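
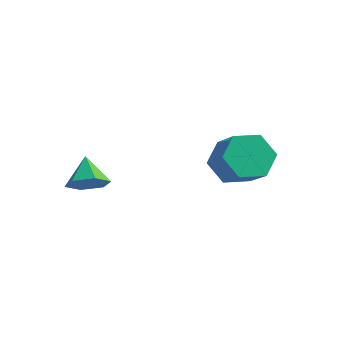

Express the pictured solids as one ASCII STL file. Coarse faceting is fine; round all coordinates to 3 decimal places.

solid 
facet normal -0.606 0.423 -0.674
outer loop
vertex 2.594 3.521 0.833
vertex 1.891 2.756 0.984
vertex 1.851 3.628 1.568
endloop
endfacet
facet normal 0.365 0.900 0.238
outer loop
vertex 2.594 3.521 0.833
vertex 1.851 3.628 1.568
vertex 3.612 2.81 1.965
endloop
endfacet
facet normal 0.364 0.900 0.239
outer loop
vertex 3.612 2.81 1.965
vertex 1.851 3.628 1.568
vertex 2.869 2.916 2.7
endloop
endfacet
facet normal 0.606 -0.423 0.674
outer loop
vertex 3.612 2.81 1.965
vertex 2.869 2.916 2.7
vertex 2.909 2.044 2.116
endloop
endfacet
facet normal -0.606 0.423 -0.673
outer loop
vertex 1.851 3.628 1.568
vertex 1.891 2.756 0.984
vertex 1.149 2.862 1.719
endloop
endfacet
facet normal -0.430 0.537 0.725
outer loop
vertex 1.851 3.628 1.568
vertex 1.149 2.862 1.719
vertex 2.869 2.916 2.7
endloop
endfacet
facet normal -0.430 0.538 0.725
outer loop
vertex 2.869 2.916 2.7
vertex 1.149 2.862 1.719
vertex 2.166 2.151 2.85
endloop
endfacet
facet normal 0.605 -0.424 0.674
outer loop
vertex 2.869 2.916 2.7
vertex 2.166 2.151 2.85
vertex 2.909 2.044 2.116
endloop
endfacet
facet normal -0.606 0.424 -0.673
outer loop
vertex 1.149 2.862 1.719
vertex 1.891 2.756 0.984
vertex 1.188 1.99 1.135
endloop
endfacet
facet normal -0.795 -0.362 0.487
outer loop
vertex 1.149 2.862 1.719
vertex 1.188 1.99 1.135
vertex 2.166 2.151 2.85
endloop
endfacet
facet normal -0.795 -0.362 0.487
outer loop
vertex 2.166 2.151 2.85
vertex 1.188 1.99 1.135
vertex 2.206 1.279 2.267
endloop
endfacet
facet normal 0.605 -0.423 0.674
outer loop
vertex 2.166 2.151 2.85
vertex 2.206 1.279 2.267
vertex 2.909 2.044 2.116
endloop
endfacet
facet normal -0.606 0.423 -0.674
outer loop
vertex 1.188 1.99 1.135
vertex 1.891 2.756 0.984
vertex 1.931 1.884 0.4
endloop
endfacet
facet normal -0.364 -0.900 -0.238
outer loop
vertex 1.188 1.99 1.135
vertex 1.931 1.884 0.4
vertex 2.206 1.279 2.267
endloop
endfacet
facet normal -0.365 -0.900 -0.238
outer loop
vertex 2.206 1.279 2.267
vertex 1.931 1.884 0.4
vertex 2.949 1.172 1.532
endloop
endfacet
facet normal 0.606 -0.423 0.674
outer loop
vertex 2.206 1.279 2.267
vertex 2.949 1.172 1.532
vertex 2.909 2.044 2.116
endloop
endfacet
facet normal -0.605 0.424 -0.674
outer loop
vertex 1.931 1.884 0.4
vertex 1.891 2.756 0.984
vertex 2.634 2.649 0.25
endloop
endfacet
facet normal 0.430 -0.538 -0.725
outer loop
vertex 1.931 1.884 0.4
vertex 2.634 2.649 0.25
vertex 2.949 1.172 1.532
endloop
endfacet
facet normal 0.431 -0.538 -0.725
outer loop
vertex 2.949 1.172 1.532
vertex 2.634 2.649 0.25
vertex 3.651 1.938 1.381
endloop
endfacet
facet normal 0.606 -0.423 0.673
outer loop
vertex 2.949 1.172 1.532
vertex 3.651 1.938 1.381
vertex 2.909 2.044 2.116
endloop
endfacet
facet normal -0.605 0.423 -0.674
outer loop
vertex 2.634 2.649 0.25
vertex 1.891 2.756 0.984
vertex 2.594 3.521 0.833
endloop
endfacet
facet normal 0.795 0.362 -0.487
outer loop
vertex 2.634 2.649 0.25
vertex 2.594 3.521 0.833
vertex 3.651 1.938 1.381
endloop
endfacet
facet normal 0.795 0.362 -0.487
outer loop
vertex 3.651 1.938 1.381
vertex 2.594 3.521 0.833
vertex 3.612 2.81 1.965
endloop
endfacet
facet normal 0.606 -0.424 0.673
outer loop
vertex 3.651 1.938 1.381
vertex 3.612 2.81 1.965
vertex 2.909 2.044 2.116
endloop
endfacet
facet normal 0.482 -0.644 -0.594
outer loop
vertex -1.146 -1.849 1.901
vertex -1.624 -1.609 1.253
vertex -0.9 -1.213 1.411
endloop
endfacet
facet normal 0.477 0.413 0.776
outer loop
vertex -1.146 -1.849 1.901
vertex -0.9 -1.213 1.411
vertex -2.236 -0.791 2.007
endloop
endfacet
facet normal 0.482 -0.644 -0.594
outer loop
vertex -0.9 -1.213 1.411
vertex -1.624 -1.609 1.253
vertex -1.378 -0.973 0.763
endloop
endfacet
facet normal 0.339 0.936 0.097
outer loop
vertex -0.9 -1.213 1.411
vertex -1.378 -0.973 0.763
vertex -2.236 -0.791 2.007
endloop
endfacet
facet normal 0.482 -0.644 -0.594
outer loop
vertex -1.378 -0.973 0.763
vertex -1.624 -1.609 1.253
vertex -2.101 -1.369 0.605
endloop
endfacet
facet normal -0.378 0.843 -0.384
outer loop
vertex -1.378 -0.973 0.763
vertex -2.101 -1.369 0.605
vertex -2.236 -0.791 2.007
endloop
endfacet
facet normal 0.482 -0.644 -0.594
outer loop
vertex -2.101 -1.369 0.605
vertex -1.624 -1.609 1.253
vertex -2.348 -2.005 1.095
endloop
endfacet
facet normal -0.956 0.228 -0.186
outer loop
vertex -2.101 -1.369 0.605
vertex -2.348 -2.005 1.095
vertex -2.236 -0.791 2.007
endloop
endfacet
facet normal 0.482 -0.644 -0.594
outer loop
vertex -2.348 -2.005 1.095
vertex -1.624 -1.609 1.253
vertex -1.87 -2.245 1.743
endloop
endfacet
facet normal -0.818 -0.296 0.494
outer loop
vertex -2.348 -2.005 1.095
vertex -1.87 -2.245 1.743
vertex -2.236 -0.791 2.007
endloop
endfacet
facet normal 0.482 -0.644 -0.594
outer loop
vertex -1.87 -2.245 1.743
vertex -1.624 -1.609 1.253
vertex -1.146 -1.849 1.901
endloop
endfacet
facet normal -0.102 -0.202 0.974
outer loop
vertex -1.87 -2.245 1.743
vertex -1.146 -1.849 1.901
vertex -2.236 -0.791 2.007
endloop
endfacet

endsolid


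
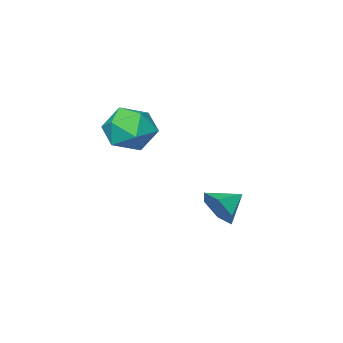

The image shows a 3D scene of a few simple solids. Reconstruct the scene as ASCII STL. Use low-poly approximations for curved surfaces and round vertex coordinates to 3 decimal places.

solid 
facet normal -0.077 0.927 -0.367
outer loop
vertex 2.928 -3.076 2.578
vertex 2.4 -2.798 3.392
vertex 3.406 -2.715 3.39
endloop
endfacet
facet normal 0.528 0.616 -0.585
outer loop
vertex 2.928 -3.076 2.578
vertex 3.406 -2.715 3.39
vertex 3.783 -3.508 2.894
endloop
endfacet
facet normal 0.355 0.019 -0.935
outer loop
vertex 2.928 -3.076 2.578
vertex 3.783 -3.508 2.894
vertex 3.01 -4.082 2.589
endloop
endfacet
facet normal -0.357 -0.039 -0.933
outer loop
vertex 2.928 -3.076 2.578
vertex 3.01 -4.082 2.589
vertex 2.156 -3.643 2.897
endloop
endfacet
facet normal -0.624 0.521 -0.583
outer loop
vertex 2.928 -3.076 2.578
vertex 2.156 -3.643 2.897
vertex 2.4 -2.798 3.392
endloop
endfacet
facet normal 0.902 0.432 -0.006
outer loop
vertex 3.783 -3.508 2.894
vertex 3.406 -2.715 3.39
vertex 3.784 -3.497 3.903
endloop
endfacet
facet normal -0.076 0.935 0.346
outer loop
vertex 3.406 -2.715 3.39
vertex 2.4 -2.798 3.392
vertex 2.93 -3.058 4.211
endloop
endfacet
facet normal -0.960 0.279 -0.002
outer loop
vertex 2.4 -2.798 3.392
vertex 2.156 -3.643 2.897
vertex 2.157 -3.632 3.906
endloop
endfacet
facet normal -0.529 -0.629 -0.570
outer loop
vertex 2.156 -3.643 2.897
vertex 3.01 -4.082 2.589
vertex 2.534 -4.425 3.41
endloop
endfacet
facet normal 0.622 -0.534 -0.572
outer loop
vertex 3.01 -4.082 2.589
vertex 3.783 -3.508 2.894
vertex 3.54 -4.342 3.408
endloop
endfacet
facet normal 0.357 0.039 0.933
outer loop
vertex 3.012 -4.064 4.222
vertex 3.784 -3.497 3.903
vertex 2.93 -3.058 4.211
endloop
endfacet
facet normal -0.355 -0.019 0.935
outer loop
vertex 3.012 -4.064 4.222
vertex 2.93 -3.058 4.211
vertex 2.157 -3.632 3.906
endloop
endfacet
facet normal -0.528 -0.616 0.585
outer loop
vertex 3.012 -4.064 4.222
vertex 2.157 -3.632 3.906
vertex 2.534 -4.425 3.41
endloop
endfacet
facet normal 0.077 -0.927 0.367
outer loop
vertex 3.012 -4.064 4.222
vertex 2.534 -4.425 3.41
vertex 3.54 -4.342 3.408
endloop
endfacet
facet normal 0.624 -0.521 0.583
outer loop
vertex 3.012 -4.064 4.222
vertex 3.54 -4.342 3.408
vertex 3.784 -3.497 3.903
endloop
endfacet
facet normal 0.529 0.629 0.570
outer loop
vertex 2.93 -3.058 4.211
vertex 3.784 -3.497 3.903
vertex 3.406 -2.715 3.39
endloop
endfacet
facet normal -0.622 0.534 0.572
outer loop
vertex 2.157 -3.632 3.906
vertex 2.93 -3.058 4.211
vertex 2.4 -2.798 3.392
endloop
endfacet
facet normal -0.902 -0.432 0.006
outer loop
vertex 2.534 -4.425 3.41
vertex 2.157 -3.632 3.906
vertex 2.156 -3.643 2.897
endloop
endfacet
facet normal 0.076 -0.935 -0.346
outer loop
vertex 3.54 -4.342 3.408
vertex 2.534 -4.425 3.41
vertex 3.01 -4.082 2.589
endloop
endfacet
facet normal 0.960 -0.279 0.002
outer loop
vertex 3.784 -3.497 3.903
vertex 3.54 -4.342 3.408
vertex 3.783 -3.508 2.894
endloop
endfacet
facet normal 0.903 -0.126 -0.410
outer loop
vertex 0.42 -2.847 0.04
vertex 0.178 -2.427 -0.622
vertex 0.52 -2.034 0.011
endloop
endfacet
facet normal -0.152 0.054 0.987
outer loop
vertex 0.42 -2.847 0.04
vertex 0.52 -2.034 0.011
vertex -0.798 -2.293 -0.178
endloop
endfacet
facet normal 0.903 -0.124 -0.411
outer loop
vertex 0.52 -2.034 0.011
vertex 0.178 -2.427 -0.622
vertex 0.277 -1.614 -0.65
endloop
endfacet
facet normal -0.236 0.778 0.582
outer loop
vertex 0.52 -2.034 0.011
vertex 0.277 -1.614 -0.65
vertex -0.798 -2.293 -0.178
endloop
endfacet
facet normal 0.903 -0.124 -0.411
outer loop
vertex 0.277 -1.614 -0.65
vertex 0.178 -2.427 -0.622
vertex -0.065 -2.007 -1.283
endloop
endfacet
facet normal -0.580 0.794 -0.179
outer loop
vertex 0.277 -1.614 -0.65
vertex -0.065 -2.007 -1.283
vertex -0.798 -2.293 -0.178
endloop
endfacet
facet normal 0.903 -0.124 -0.411
outer loop
vertex -0.065 -2.007 -1.283
vertex 0.178 -2.427 -0.622
vertex -0.164 -2.821 -1.255
endloop
endfacet
facet normal -0.840 0.084 -0.536
outer loop
vertex -0.065 -2.007 -1.283
vertex -0.164 -2.821 -1.255
vertex -0.798 -2.293 -0.178
endloop
endfacet
facet normal 0.903 -0.124 -0.411
outer loop
vertex -0.164 -2.821 -1.255
vertex 0.178 -2.427 -0.622
vertex 0.079 -3.241 -0.593
endloop
endfacet
facet normal -0.756 -0.642 -0.130
outer loop
vertex -0.164 -2.821 -1.255
vertex 0.079 -3.241 -0.593
vertex -0.798 -2.293 -0.178
endloop
endfacet
facet normal 0.904 -0.125 -0.409
outer loop
vertex 0.079 -3.241 -0.593
vertex 0.178 -2.427 -0.622
vertex 0.42 -2.847 0.04
endloop
endfacet
facet normal -0.412 -0.657 0.631
outer loop
vertex 0.079 -3.241 -0.593
vertex 0.42 -2.847 0.04
vertex -0.798 -2.293 -0.178
endloop
endfacet

endsolid


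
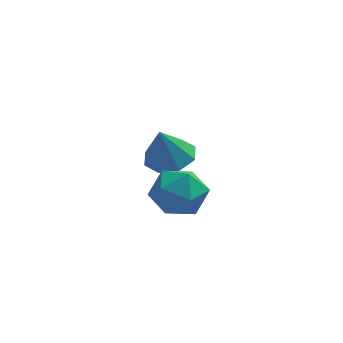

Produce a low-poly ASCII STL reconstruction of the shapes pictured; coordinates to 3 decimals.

solid 
facet normal 0.196 0.962 -0.189
outer loop
vertex 4.3 -1.202 1.27
vertex 3.407 -0.958 1.586
vertex 4.156 -0.987 2.214
endloop
endfacet
facet normal 0.792 0.610 -0.018
outer loop
vertex 4.3 -1.202 1.27
vertex 4.156 -0.987 2.214
vertex 4.73 -1.739 1.965
endloop
endfacet
facet normal 0.873 0.074 -0.483
outer loop
vertex 4.3 -1.202 1.27
vertex 4.73 -1.739 1.965
vertex 4.335 -2.175 1.184
endloop
endfacet
facet normal 0.325 0.095 -0.941
outer loop
vertex 4.3 -1.202 1.27
vertex 4.335 -2.175 1.184
vertex 3.517 -1.692 0.95
endloop
endfacet
facet normal -0.093 0.644 -0.759
outer loop
vertex 4.3 -1.202 1.27
vertex 3.517 -1.692 0.95
vertex 3.407 -0.958 1.586
endloop
endfacet
facet normal 0.703 0.328 0.631
outer loop
vertex 4.73 -1.739 1.965
vertex 4.156 -0.987 2.214
vertex 4.103 -1.828 2.71
endloop
endfacet
facet normal -0.262 0.898 0.354
outer loop
vertex 4.156 -0.987 2.214
vertex 3.407 -0.958 1.586
vertex 3.285 -1.345 2.476
endloop
endfacet
facet normal -0.729 0.383 -0.568
outer loop
vertex 3.407 -0.958 1.586
vertex 3.517 -1.692 0.95
vertex 2.89 -1.781 1.695
endloop
endfacet
facet normal -0.052 -0.505 -0.862
outer loop
vertex 3.517 -1.692 0.95
vertex 4.335 -2.175 1.184
vertex 3.464 -2.533 1.446
endloop
endfacet
facet normal 0.833 -0.539 -0.120
outer loop
vertex 4.335 -2.175 1.184
vertex 4.73 -1.739 1.965
vertex 4.213 -2.562 2.074
endloop
endfacet
facet normal -0.325 -0.095 0.941
outer loop
vertex 3.32 -2.318 2.39
vertex 4.103 -1.828 2.71
vertex 3.285 -1.345 2.476
endloop
endfacet
facet normal -0.873 -0.074 0.483
outer loop
vertex 3.32 -2.318 2.39
vertex 3.285 -1.345 2.476
vertex 2.89 -1.781 1.695
endloop
endfacet
facet normal -0.792 -0.610 0.018
outer loop
vertex 3.32 -2.318 2.39
vertex 2.89 -1.781 1.695
vertex 3.464 -2.533 1.446
endloop
endfacet
facet normal -0.196 -0.962 0.189
outer loop
vertex 3.32 -2.318 2.39
vertex 3.464 -2.533 1.446
vertex 4.213 -2.562 2.074
endloop
endfacet
facet normal 0.093 -0.644 0.759
outer loop
vertex 3.32 -2.318 2.39
vertex 4.213 -2.562 2.074
vertex 4.103 -1.828 2.71
endloop
endfacet
facet normal 0.052 0.505 0.862
outer loop
vertex 3.285 -1.345 2.476
vertex 4.103 -1.828 2.71
vertex 4.156 -0.987 2.214
endloop
endfacet
facet normal -0.833 0.539 0.120
outer loop
vertex 2.89 -1.781 1.695
vertex 3.285 -1.345 2.476
vertex 3.407 -0.958 1.586
endloop
endfacet
facet normal -0.703 -0.328 -0.631
outer loop
vertex 3.464 -2.533 1.446
vertex 2.89 -1.781 1.695
vertex 3.517 -1.692 0.95
endloop
endfacet
facet normal 0.262 -0.898 -0.354
outer loop
vertex 4.213 -2.562 2.074
vertex 3.464 -2.533 1.446
vertex 4.335 -2.175 1.184
endloop
endfacet
facet normal 0.729 -0.383 0.568
outer loop
vertex 4.103 -1.828 2.71
vertex 4.213 -2.562 2.074
vertex 4.73 -1.739 1.965
endloop
endfacet
facet normal 0.214 0.232 -0.949
outer loop
vertex 4.098 1.417 1.071
vertex 3.291 1.753 0.971
vertex 4.071 2.072 1.225
endloop
endfacet
facet normal 0.738 -0.125 0.663
outer loop
vertex 4.098 1.417 1.071
vertex 4.071 2.072 1.225
vertex 2.989 1.427 2.309
endloop
endfacet
facet normal 0.214 0.231 -0.949
outer loop
vertex 4.071 2.072 1.225
vertex 3.291 1.753 0.971
vertex 3.587 2.541 1.23
endloop
endfacet
facet normal 0.466 0.473 0.747
outer loop
vertex 4.071 2.072 1.225
vertex 3.587 2.541 1.23
vertex 2.989 1.427 2.309
endloop
endfacet
facet normal 0.213 0.232 -0.949
outer loop
vertex 3.587 2.541 1.23
vertex 3.291 1.753 0.971
vertex 2.93 2.548 1.084
endloop
endfacet
facet normal -0.142 0.727 0.672
outer loop
vertex 3.587 2.541 1.23
vertex 2.93 2.548 1.084
vertex 2.989 1.427 2.309
endloop
endfacet
facet normal 0.215 0.232 -0.949
outer loop
vertex 2.93 2.548 1.084
vertex 3.291 1.753 0.971
vertex 2.484 2.09 0.871
endloop
endfacet
facet normal -0.729 0.487 0.481
outer loop
vertex 2.93 2.548 1.084
vertex 2.484 2.09 0.871
vertex 2.989 1.427 2.309
endloop
endfacet
facet normal 0.214 0.232 -0.949
outer loop
vertex 2.484 2.09 0.871
vertex 3.291 1.753 0.971
vertex 2.511 1.435 0.717
endloop
endfacet
facet normal -0.952 -0.106 0.285
outer loop
vertex 2.484 2.09 0.871
vertex 2.511 1.435 0.717
vertex 2.989 1.427 2.309
endloop
endfacet
facet normal 0.215 0.232 -0.949
outer loop
vertex 2.511 1.435 0.717
vertex 3.291 1.753 0.971
vertex 2.995 0.966 0.712
endloop
endfacet
facet normal -0.681 -0.705 0.201
outer loop
vertex 2.511 1.435 0.717
vertex 2.995 0.966 0.712
vertex 2.989 1.427 2.309
endloop
endfacet
facet normal 0.215 0.231 -0.949
outer loop
vertex 2.995 0.966 0.712
vertex 3.291 1.753 0.971
vertex 3.652 0.959 0.859
endloop
endfacet
facet normal -0.072 -0.958 0.276
outer loop
vertex 2.995 0.966 0.712
vertex 3.652 0.959 0.859
vertex 2.989 1.427 2.309
endloop
endfacet
facet normal 0.214 0.231 -0.949
outer loop
vertex 3.652 0.959 0.859
vertex 3.291 1.753 0.971
vertex 4.098 1.417 1.071
endloop
endfacet
facet normal 0.515 -0.718 0.467
outer loop
vertex 3.652 0.959 0.859
vertex 4.098 1.417 1.071
vertex 2.989 1.427 2.309
endloop
endfacet

endsolid


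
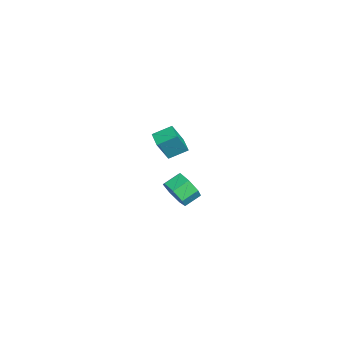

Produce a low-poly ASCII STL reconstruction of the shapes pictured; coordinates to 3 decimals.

solid 
facet normal -0.963 -0.193 0.186
outer loop
vertex -3.801 -2.625 -0.8
vertex -3.922 -1.511 -0.269
vertex -4.221 -1.962 -2.285
endloop
endfacet
facet normal 0.097 -0.898 -0.429
outer loop
vertex -3.258 -1.769 -2.471
vertex -3.801 -2.625 -0.8
vertex -4.221 -1.962 -2.285
endloop
endfacet
facet normal -0.963 -0.193 0.186
outer loop
vertex -4.221 -1.962 -2.285
vertex -3.922 -1.511 -0.269
vertex -4.342 -0.848 -1.754
endloop
endfacet
facet normal -0.250 0.394 -0.884
outer loop
vertex -4.342 -0.848 -1.754
vertex -3.258 -1.769 -2.471
vertex -4.221 -1.962 -2.285
endloop
endfacet
facet normal 0.250 -0.394 0.884
outer loop
vertex -3.801 -2.625 -0.8
vertex -2.959 -1.318 -0.455
vertex -3.922 -1.511 -0.269
endloop
endfacet
facet normal 0.097 -0.898 -0.429
outer loop
vertex -2.838 -2.432 -0.986
vertex -3.801 -2.625 -0.8
vertex -3.258 -1.769 -2.471
endloop
endfacet
facet normal 0.250 -0.394 0.884
outer loop
vertex -2.838 -2.432 -0.986
vertex -2.959 -1.318 -0.455
vertex -3.801 -2.625 -0.8
endloop
endfacet
facet normal -0.097 0.898 0.429
outer loop
vertex -3.922 -1.511 -0.269
vertex -2.959 -1.318 -0.455
vertex -4.342 -0.848 -1.754
endloop
endfacet
facet normal -0.250 0.394 -0.884
outer loop
vertex -3.379 -0.655 -1.94
vertex -3.258 -1.769 -2.471
vertex -4.342 -0.848 -1.754
endloop
endfacet
facet normal -0.097 0.898 0.429
outer loop
vertex -4.342 -0.848 -1.754
vertex -2.959 -1.318 -0.455
vertex -3.379 -0.655 -1.94
endloop
endfacet
facet normal 0.963 0.193 -0.186
outer loop
vertex -3.379 -0.655 -1.94
vertex -2.838 -2.432 -0.986
vertex -3.258 -1.769 -2.471
endloop
endfacet
facet normal 0.963 0.193 -0.186
outer loop
vertex -2.959 -1.318 -0.455
vertex -2.838 -2.432 -0.986
vertex -3.379 -0.655 -1.94
endloop
endfacet
facet normal 0.407 -0.811 -0.420
outer loop
vertex 4.092 -1.537 -0.575
vertex 3.62 -2.068 -0.006
vertex 3.379 -1.763 -0.829
endloop
endfacet
facet normal 0.141 0.509 -0.849
outer loop
vertex 4.092 -1.537 -0.575
vertex 3.379 -1.763 -0.829
vertex 3.672 -0.701 -0.143
endloop
endfacet
facet normal 0.140 0.510 -0.849
outer loop
vertex 3.672 -0.701 -0.143
vertex 3.379 -1.763 -0.829
vertex 2.96 -0.928 -0.397
endloop
endfacet
facet normal -0.408 0.811 0.419
outer loop
vertex 3.672 -0.701 -0.143
vertex 2.96 -0.928 -0.397
vertex 3.2 -1.232 0.426
endloop
endfacet
facet normal 0.408 -0.811 -0.420
outer loop
vertex 3.379 -1.763 -0.829
vertex 3.62 -2.068 -0.006
vertex 2.848 -2.219 -0.464
endloop
endfacet
facet normal -0.618 0.094 -0.781
outer loop
vertex 3.379 -1.763 -0.829
vertex 2.848 -2.219 -0.464
vertex 2.96 -0.928 -0.397
endloop
endfacet
facet normal -0.617 0.094 -0.782
outer loop
vertex 2.96 -0.928 -0.397
vertex 2.848 -2.219 -0.464
vertex 2.428 -1.383 -0.032
endloop
endfacet
facet normal -0.407 0.812 0.419
outer loop
vertex 2.96 -0.928 -0.397
vertex 2.428 -1.383 -0.032
vertex 3.2 -1.232 0.426
endloop
endfacet
facet normal 0.408 -0.811 -0.419
outer loop
vertex 2.848 -2.219 -0.464
vertex 3.62 -2.068 -0.006
vertex 2.898 -2.561 0.246
endloop
endfacet
facet normal -0.911 -0.393 -0.125
outer loop
vertex 2.848 -2.219 -0.464
vertex 2.898 -2.561 0.246
vertex 2.428 -1.383 -0.032
endloop
endfacet
facet normal -0.911 -0.393 -0.125
outer loop
vertex 2.428 -1.383 -0.032
vertex 2.898 -2.561 0.246
vertex 2.478 -1.725 0.678
endloop
endfacet
facet normal -0.408 0.811 0.419
outer loop
vertex 2.428 -1.383 -0.032
vertex 2.478 -1.725 0.678
vertex 3.2 -1.232 0.426
endloop
endfacet
facet normal 0.408 -0.812 -0.418
outer loop
vertex 2.898 -2.561 0.246
vertex 3.62 -2.068 -0.006
vertex 3.491 -2.531 0.767
endloop
endfacet
facet normal -0.519 -0.584 0.624
outer loop
vertex 2.898 -2.561 0.246
vertex 3.491 -2.531 0.767
vertex 2.478 -1.725 0.678
endloop
endfacet
facet normal -0.519 -0.583 0.625
outer loop
vertex 2.478 -1.725 0.678
vertex 3.491 -2.531 0.767
vertex 3.072 -1.696 1.198
endloop
endfacet
facet normal -0.407 0.811 0.420
outer loop
vertex 2.478 -1.725 0.678
vertex 3.072 -1.696 1.198
vertex 3.2 -1.232 0.426
endloop
endfacet
facet normal 0.407 -0.812 -0.419
outer loop
vertex 3.491 -2.531 0.767
vertex 3.62 -2.068 -0.006
vertex 4.182 -2.153 0.705
endloop
endfacet
facet normal 0.264 -0.334 0.905
outer loop
vertex 3.491 -2.531 0.767
vertex 4.182 -2.153 0.705
vertex 3.072 -1.696 1.198
endloop
endfacet
facet normal 0.264 -0.335 0.905
outer loop
vertex 3.072 -1.696 1.198
vertex 4.182 -2.153 0.705
vertex 3.762 -1.317 1.137
endloop
endfacet
facet normal -0.408 0.811 0.420
outer loop
vertex 3.072 -1.696 1.198
vertex 3.762 -1.317 1.137
vertex 3.2 -1.232 0.426
endloop
endfacet
facet normal 0.408 -0.811 -0.419
outer loop
vertex 4.182 -2.153 0.705
vertex 3.62 -2.068 -0.006
vertex 4.449 -1.71 0.108
endloop
endfacet
facet normal 0.848 0.166 0.503
outer loop
vertex 4.182 -2.153 0.705
vertex 4.449 -1.71 0.108
vertex 3.762 -1.317 1.137
endloop
endfacet
facet normal 0.848 0.167 0.503
outer loop
vertex 3.762 -1.317 1.137
vertex 4.449 -1.71 0.108
vertex 4.029 -0.875 0.54
endloop
endfacet
facet normal -0.407 0.812 0.419
outer loop
vertex 3.762 -1.317 1.137
vertex 4.029 -0.875 0.54
vertex 3.2 -1.232 0.426
endloop
endfacet
facet normal 0.408 -0.811 -0.419
outer loop
vertex 4.449 -1.71 0.108
vertex 3.62 -2.068 -0.006
vertex 4.092 -1.537 -0.575
endloop
endfacet
facet normal 0.793 0.542 -0.277
outer loop
vertex 4.449 -1.71 0.108
vertex 4.092 -1.537 -0.575
vertex 4.029 -0.875 0.54
endloop
endfacet
facet normal 0.794 0.542 -0.277
outer loop
vertex 4.029 -0.875 0.54
vertex 4.092 -1.537 -0.575
vertex 3.672 -0.701 -0.143
endloop
endfacet
facet normal -0.407 0.811 0.419
outer loop
vertex 4.029 -0.875 0.54
vertex 3.672 -0.701 -0.143
vertex 3.2 -1.232 0.426
endloop
endfacet

endsolid


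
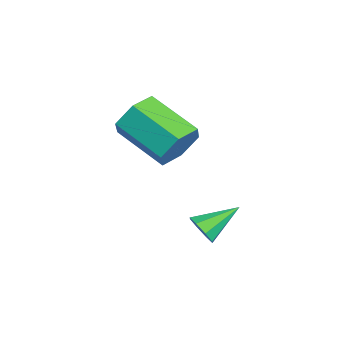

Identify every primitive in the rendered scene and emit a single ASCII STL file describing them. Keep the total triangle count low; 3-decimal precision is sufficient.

solid 
facet normal 0.598 0.682 -0.421
outer loop
vertex -0.21 -2.144 2.384
vertex -0.855 -2.063 1.598
vertex -0.967 -1.461 2.414
endloop
endfacet
facet normal 0.302 0.295 0.906
outer loop
vertex -0.21 -2.144 2.384
vertex -0.967 -1.461 2.414
vertex -1.519 -3.637 3.307
endloop
endfacet
facet normal 0.302 0.295 0.906
outer loop
vertex -1.519 -3.637 3.307
vertex -0.967 -1.461 2.414
vertex -2.276 -2.955 3.337
endloop
endfacet
facet normal -0.597 -0.682 0.422
outer loop
vertex -1.519 -3.637 3.307
vertex -2.276 -2.955 3.337
vertex -2.165 -3.557 2.522
endloop
endfacet
facet normal 0.597 0.683 -0.422
outer loop
vertex -0.967 -1.461 2.414
vertex -0.855 -2.063 1.598
vertex -1.613 -1.381 1.629
endloop
endfacet
facet normal -0.492 0.727 0.479
outer loop
vertex -0.967 -1.461 2.414
vertex -1.613 -1.381 1.629
vertex -2.276 -2.955 3.337
endloop
endfacet
facet normal -0.491 0.727 0.479
outer loop
vertex -2.276 -2.955 3.337
vertex -1.613 -1.381 1.629
vertex -2.922 -2.874 2.552
endloop
endfacet
facet normal -0.598 -0.681 0.422
outer loop
vertex -2.276 -2.955 3.337
vertex -2.922 -2.874 2.552
vertex -2.165 -3.557 2.522
endloop
endfacet
facet normal 0.597 0.683 -0.422
outer loop
vertex -1.613 -1.381 1.629
vertex -0.855 -2.063 1.598
vertex -1.501 -1.983 0.813
endloop
endfacet
facet normal -0.794 0.432 -0.428
outer loop
vertex -1.613 -1.381 1.629
vertex -1.501 -1.983 0.813
vertex -2.922 -2.874 2.552
endloop
endfacet
facet normal -0.794 0.432 -0.428
outer loop
vertex -2.922 -2.874 2.552
vertex -1.501 -1.983 0.813
vertex -2.81 -3.476 1.736
endloop
endfacet
facet normal -0.598 -0.682 0.421
outer loop
vertex -2.922 -2.874 2.552
vertex -2.81 -3.476 1.736
vertex -2.165 -3.557 2.522
endloop
endfacet
facet normal 0.597 0.682 -0.422
outer loop
vertex -1.501 -1.983 0.813
vertex -0.855 -2.063 1.598
vertex -0.744 -2.665 0.783
endloop
endfacet
facet normal -0.302 -0.295 -0.906
outer loop
vertex -1.501 -1.983 0.813
vertex -0.744 -2.665 0.783
vertex -2.81 -3.476 1.736
endloop
endfacet
facet normal -0.302 -0.295 -0.906
outer loop
vertex -2.81 -3.476 1.736
vertex -0.744 -2.665 0.783
vertex -2.053 -4.159 1.706
endloop
endfacet
facet normal -0.598 -0.682 0.421
outer loop
vertex -2.81 -3.476 1.736
vertex -2.053 -4.159 1.706
vertex -2.165 -3.557 2.522
endloop
endfacet
facet normal 0.598 0.681 -0.422
outer loop
vertex -0.744 -2.665 0.783
vertex -0.855 -2.063 1.598
vertex -0.098 -2.746 1.568
endloop
endfacet
facet normal 0.492 -0.727 -0.480
outer loop
vertex -0.744 -2.665 0.783
vertex -0.098 -2.746 1.568
vertex -2.053 -4.159 1.706
endloop
endfacet
facet normal 0.492 -0.727 -0.479
outer loop
vertex -2.053 -4.159 1.706
vertex -0.098 -2.746 1.568
vertex -1.407 -4.239 2.491
endloop
endfacet
facet normal -0.597 -0.683 0.422
outer loop
vertex -2.053 -4.159 1.706
vertex -1.407 -4.239 2.491
vertex -2.165 -3.557 2.522
endloop
endfacet
facet normal 0.598 0.682 -0.421
outer loop
vertex -0.098 -2.746 1.568
vertex -0.855 -2.063 1.598
vertex -0.21 -2.144 2.384
endloop
endfacet
facet normal 0.794 -0.432 0.428
outer loop
vertex -0.098 -2.746 1.568
vertex -0.21 -2.144 2.384
vertex -1.407 -4.239 2.491
endloop
endfacet
facet normal 0.794 -0.432 0.428
outer loop
vertex -1.407 -4.239 2.491
vertex -0.21 -2.144 2.384
vertex -1.519 -3.637 3.307
endloop
endfacet
facet normal -0.597 -0.683 0.422
outer loop
vertex -1.407 -4.239 2.491
vertex -1.519 -3.637 3.307
vertex -2.165 -3.557 2.522
endloop
endfacet
facet normal 0.325 -0.820 -0.472
outer loop
vertex 2.424 -1.727 -0.066
vertex 2.106 -1.538 -0.613
vertex 2.711 -1.44 -0.367
endloop
endfacet
facet normal 0.589 0.225 0.776
outer loop
vertex 2.424 -1.727 -0.066
vertex 2.711 -1.44 -0.367
vertex 1.594 -0.242 0.133
endloop
endfacet
facet normal 0.325 -0.820 -0.472
outer loop
vertex 2.711 -1.44 -0.367
vertex 2.106 -1.538 -0.613
vertex 2.643 -1.211 -0.812
endloop
endfacet
facet normal 0.757 0.621 0.204
outer loop
vertex 2.711 -1.44 -0.367
vertex 2.643 -1.211 -0.812
vertex 1.594 -0.242 0.133
endloop
endfacet
facet normal 0.324 -0.820 -0.472
outer loop
vertex 2.643 -1.211 -0.812
vertex 2.106 -1.538 -0.613
vertex 2.261 -1.173 -1.14
endloop
endfacet
facet normal 0.414 0.824 -0.386
outer loop
vertex 2.643 -1.211 -0.812
vertex 2.261 -1.173 -1.14
vertex 1.594 -0.242 0.133
endloop
endfacet
facet normal 0.325 -0.820 -0.472
outer loop
vertex 2.261 -1.173 -1.14
vertex 2.106 -1.538 -0.613
vertex 1.788 -1.349 -1.16
endloop
endfacet
facet normal -0.240 0.719 -0.652
outer loop
vertex 2.261 -1.173 -1.14
vertex 1.788 -1.349 -1.16
vertex 1.594 -0.242 0.133
endloop
endfacet
facet normal 0.323 -0.821 -0.471
outer loop
vertex 1.788 -1.349 -1.16
vertex 2.106 -1.538 -0.613
vertex 1.501 -1.635 -0.859
endloop
endfacet
facet normal -0.822 0.366 -0.436
outer loop
vertex 1.788 -1.349 -1.16
vertex 1.501 -1.635 -0.859
vertex 1.594 -0.242 0.133
endloop
endfacet
facet normal 0.324 -0.820 -0.472
outer loop
vertex 1.501 -1.635 -0.859
vertex 2.106 -1.538 -0.613
vertex 1.568 -1.865 -0.414
endloop
endfacet
facet normal -0.991 -0.029 0.134
outer loop
vertex 1.501 -1.635 -0.859
vertex 1.568 -1.865 -0.414
vertex 1.594 -0.242 0.133
endloop
endfacet
facet normal 0.324 -0.820 -0.472
outer loop
vertex 1.568 -1.865 -0.414
vertex 2.106 -1.538 -0.613
vertex 1.951 -1.903 -0.085
endloop
endfacet
facet normal -0.647 -0.234 0.726
outer loop
vertex 1.568 -1.865 -0.414
vertex 1.951 -1.903 -0.085
vertex 1.594 -0.242 0.133
endloop
endfacet
facet normal 0.324 -0.820 -0.472
outer loop
vertex 1.951 -1.903 -0.085
vertex 2.106 -1.538 -0.613
vertex 2.424 -1.727 -0.066
endloop
endfacet
facet normal 0.008 -0.128 0.992
outer loop
vertex 1.951 -1.903 -0.085
vertex 2.424 -1.727 -0.066
vertex 1.594 -0.242 0.133
endloop
endfacet

endsolid


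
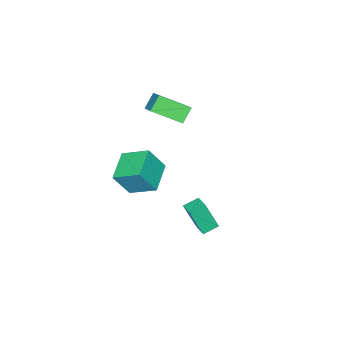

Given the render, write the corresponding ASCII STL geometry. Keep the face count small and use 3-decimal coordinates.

solid 
facet normal -0.460 0.767 -0.448
outer loop
vertex -3.282 -1.171 4.174
vertex -2.441 -1.167 3.317
vertex -4.345 -2.423 3.123
endloop
endfacet
facet normal -0.701 -0.004 0.713
outer loop
vertex -3.379 -4.033 4.063
vertex -3.282 -1.171 4.174
vertex -4.345 -2.423 3.123
endloop
endfacet
facet normal -0.460 0.767 -0.448
outer loop
vertex -4.345 -2.423 3.123
vertex -2.441 -1.167 3.317
vertex -3.505 -2.419 2.266
endloop
endfacet
facet normal -0.546 -0.642 -0.538
outer loop
vertex -3.505 -2.419 2.266
vertex -3.379 -4.033 4.063
vertex -4.345 -2.423 3.123
endloop
endfacet
facet normal 0.546 0.642 0.539
outer loop
vertex -3.282 -1.171 4.174
vertex -1.475 -2.777 4.257
vertex -2.441 -1.167 3.317
endloop
endfacet
facet normal -0.700 -0.004 0.714
outer loop
vertex -2.315 -2.781 5.114
vertex -3.282 -1.171 4.174
vertex -3.379 -4.033 4.063
endloop
endfacet
facet normal 0.546 0.642 0.538
outer loop
vertex -2.315 -2.781 5.114
vertex -1.475 -2.777 4.257
vertex -3.282 -1.171 4.174
endloop
endfacet
facet normal 0.701 0.004 -0.714
outer loop
vertex -2.441 -1.167 3.317
vertex -1.475 -2.777 4.257
vertex -3.505 -2.419 2.266
endloop
endfacet
facet normal -0.546 -0.642 -0.538
outer loop
vertex -2.538 -4.029 3.206
vertex -3.379 -4.033 4.063
vertex -3.505 -2.419 2.266
endloop
endfacet
facet normal 0.701 0.004 -0.714
outer loop
vertex -3.505 -2.419 2.266
vertex -1.475 -2.777 4.257
vertex -2.538 -4.029 3.206
endloop
endfacet
facet normal 0.460 -0.767 0.448
outer loop
vertex -2.538 -4.029 3.206
vertex -2.315 -2.781 5.114
vertex -3.379 -4.033 4.063
endloop
endfacet
facet normal 0.460 -0.767 0.448
outer loop
vertex -1.475 -2.777 4.257
vertex -2.315 -2.781 5.114
vertex -2.538 -4.029 3.206
endloop
endfacet
facet normal -0.831 0.443 0.337
outer loop
vertex 1.506 2.872 1.448
vertex 2.075 3.76 1.683
vertex 1.166 3.549 -0.283
endloop
endfacet
facet normal -0.528 -0.821 -0.218
outer loop
vertex 2.005 3.1 -0.623
vertex 1.506 2.872 1.448
vertex 1.166 3.549 -0.283
endloop
endfacet
facet normal -0.830 0.444 0.336
outer loop
vertex 1.166 3.549 -0.283
vertex 2.075 3.76 1.683
vertex 1.735 4.436 -0.049
endloop
endfacet
facet normal -0.180 0.357 -0.916
outer loop
vertex 1.735 4.436 -0.049
vertex 2.005 3.1 -0.623
vertex 1.166 3.549 -0.283
endloop
endfacet
facet normal 0.180 -0.358 0.916
outer loop
vertex 1.506 2.872 1.448
vertex 2.914 3.311 1.343
vertex 2.075 3.76 1.683
endloop
endfacet
facet normal -0.527 -0.822 -0.217
outer loop
vertex 2.345 2.424 1.109
vertex 1.506 2.872 1.448
vertex 2.005 3.1 -0.623
endloop
endfacet
facet normal 0.180 -0.357 0.917
outer loop
vertex 2.345 2.424 1.109
vertex 2.914 3.311 1.343
vertex 1.506 2.872 1.448
endloop
endfacet
facet normal 0.528 0.821 0.217
outer loop
vertex 2.075 3.76 1.683
vertex 2.914 3.311 1.343
vertex 1.735 4.436 -0.049
endloop
endfacet
facet normal -0.179 0.358 -0.917
outer loop
vertex 2.574 3.988 -0.388
vertex 2.005 3.1 -0.623
vertex 1.735 4.436 -0.049
endloop
endfacet
facet normal 0.527 0.822 0.218
outer loop
vertex 1.735 4.436 -0.049
vertex 2.914 3.311 1.343
vertex 2.574 3.988 -0.388
endloop
endfacet
facet normal 0.831 -0.443 -0.336
outer loop
vertex 2.574 3.988 -0.388
vertex 2.345 2.424 1.109
vertex 2.005 3.1 -0.623
endloop
endfacet
facet normal 0.830 -0.444 -0.337
outer loop
vertex 2.914 3.311 1.343
vertex 2.345 2.424 1.109
vertex 2.574 3.988 -0.388
endloop
endfacet
facet normal -0.408 0.326 -0.853
outer loop
vertex -2.517 -4.532 -2.629
vertex -2.947 -2.833 -1.773
vertex -0.657 -3.76 -3.224
endloop
endfacet
facet normal 0.221 -0.871 -0.439
outer loop
vertex 0.127 -4.387 -1.587
vertex -2.517 -4.532 -2.629
vertex -0.657 -3.76 -3.224
endloop
endfacet
facet normal -0.408 0.326 -0.853
outer loop
vertex -0.657 -3.76 -3.224
vertex -2.947 -2.833 -1.773
vertex -1.087 -2.062 -2.368
endloop
endfacet
facet normal 0.886 0.367 -0.284
outer loop
vertex -1.087 -2.062 -2.368
vertex 0.127 -4.387 -1.587
vertex -0.657 -3.76 -3.224
endloop
endfacet
facet normal -0.886 -0.367 0.284
outer loop
vertex -2.517 -4.532 -2.629
vertex -2.163 -3.46 -0.136
vertex -2.947 -2.833 -1.773
endloop
endfacet
facet normal 0.221 -0.871 -0.439
outer loop
vertex -1.733 -5.158 -0.992
vertex -2.517 -4.532 -2.629
vertex 0.127 -4.387 -1.587
endloop
endfacet
facet normal -0.886 -0.367 0.284
outer loop
vertex -1.733 -5.158 -0.992
vertex -2.163 -3.46 -0.136
vertex -2.517 -4.532 -2.629
endloop
endfacet
facet normal -0.221 0.871 0.439
outer loop
vertex -2.947 -2.833 -1.773
vertex -2.163 -3.46 -0.136
vertex -1.087 -2.062 -2.368
endloop
endfacet
facet normal 0.886 0.367 -0.284
outer loop
vertex -0.303 -2.688 -0.731
vertex 0.127 -4.387 -1.587
vertex -1.087 -2.062 -2.368
endloop
endfacet
facet normal -0.221 0.871 0.439
outer loop
vertex -1.087 -2.062 -2.368
vertex -2.163 -3.46 -0.136
vertex -0.303 -2.688 -0.731
endloop
endfacet
facet normal 0.408 -0.326 0.853
outer loop
vertex -0.303 -2.688 -0.731
vertex -1.733 -5.158 -0.992
vertex 0.127 -4.387 -1.587
endloop
endfacet
facet normal 0.408 -0.326 0.853
outer loop
vertex -2.163 -3.46 -0.136
vertex -1.733 -5.158 -0.992
vertex -0.303 -2.688 -0.731
endloop
endfacet

endsolid


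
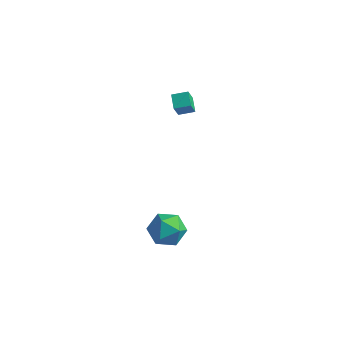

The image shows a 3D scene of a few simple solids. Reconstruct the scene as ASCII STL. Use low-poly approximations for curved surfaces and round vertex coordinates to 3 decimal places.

solid 
facet normal -0.790 -0.557 -0.256
outer loop
vertex 0.154 2.801 2.114
vertex -0.382 3.383 2.5
vertex 0.078 3.309 1.244
endloop
endfacet
facet normal 0.609 -0.661 -0.439
outer loop
vertex 0.742 3.777 1.46
vertex 0.154 2.801 2.114
vertex 0.078 3.309 1.244
endloop
endfacet
facet normal -0.790 -0.556 -0.257
outer loop
vertex 0.078 3.309 1.244
vertex -0.382 3.383 2.5
vertex -0.457 3.891 1.63
endloop
endfacet
facet normal -0.074 0.503 -0.861
outer loop
vertex -0.457 3.891 1.63
vertex 0.742 3.777 1.46
vertex 0.078 3.309 1.244
endloop
endfacet
facet normal 0.074 -0.503 0.861
outer loop
vertex 0.154 2.801 2.114
vertex 0.282 3.851 2.716
vertex -0.382 3.383 2.5
endloop
endfacet
facet normal 0.609 -0.661 -0.438
outer loop
vertex 0.817 3.269 2.33
vertex 0.154 2.801 2.114
vertex 0.742 3.777 1.46
endloop
endfacet
facet normal 0.074 -0.503 0.861
outer loop
vertex 0.817 3.269 2.33
vertex 0.282 3.851 2.716
vertex 0.154 2.801 2.114
endloop
endfacet
facet normal -0.609 0.661 0.439
outer loop
vertex -0.382 3.383 2.5
vertex 0.282 3.851 2.716
vertex -0.457 3.891 1.63
endloop
endfacet
facet normal -0.074 0.503 -0.861
outer loop
vertex 0.206 4.359 1.846
vertex 0.742 3.777 1.46
vertex -0.457 3.891 1.63
endloop
endfacet
facet normal -0.609 0.660 0.439
outer loop
vertex -0.457 3.891 1.63
vertex 0.282 3.851 2.716
vertex 0.206 4.359 1.846
endloop
endfacet
facet normal 0.790 0.557 0.257
outer loop
vertex 0.206 4.359 1.846
vertex 0.817 3.269 2.33
vertex 0.742 3.777 1.46
endloop
endfacet
facet normal 0.790 0.557 0.256
outer loop
vertex 0.282 3.851 2.716
vertex 0.817 3.269 2.33
vertex 0.206 4.359 1.846
endloop
endfacet
facet normal -0.786 0.617 -0.044
outer loop
vertex 3.18 -1.682 -1.322
vertex 2.609 -2.433 -1.65
vertex 2.691 -2.258 -0.67
endloop
endfacet
facet normal -0.335 0.817 0.470
outer loop
vertex 3.18 -1.682 -1.322
vertex 2.691 -2.258 -0.67
vertex 3.632 -1.98 -0.483
endloop
endfacet
facet normal 0.302 0.938 0.170
outer loop
vertex 3.18 -1.682 -1.322
vertex 3.632 -1.98 -0.483
vertex 4.132 -1.984 -1.347
endloop
endfacet
facet normal 0.244 0.813 -0.529
outer loop
vertex 3.18 -1.682 -1.322
vertex 4.132 -1.984 -1.347
vertex 3.5 -2.264 -2.069
endloop
endfacet
facet normal -0.428 0.615 -0.662
outer loop
vertex 3.18 -1.682 -1.322
vertex 3.5 -2.264 -2.069
vertex 2.609 -2.433 -1.65
endloop
endfacet
facet normal -0.264 0.272 0.925
outer loop
vertex 3.632 -1.98 -0.483
vertex 2.691 -2.258 -0.67
vertex 3.34 -2.916 -0.291
endloop
endfacet
facet normal -0.994 -0.052 0.092
outer loop
vertex 2.691 -2.258 -0.67
vertex 2.609 -2.433 -1.65
vertex 2.708 -3.196 -1.013
endloop
endfacet
facet normal -0.416 -0.056 -0.908
outer loop
vertex 2.609 -2.433 -1.65
vertex 3.5 -2.264 -2.069
vertex 3.208 -3.2 -1.877
endloop
endfacet
facet normal 0.672 0.265 -0.691
outer loop
vertex 3.5 -2.264 -2.069
vertex 4.132 -1.984 -1.347
vertex 4.149 -2.922 -1.69
endloop
endfacet
facet normal 0.766 0.468 0.441
outer loop
vertex 4.132 -1.984 -1.347
vertex 3.632 -1.98 -0.483
vertex 4.231 -2.747 -0.71
endloop
endfacet
facet normal -0.244 -0.813 0.529
outer loop
vertex 3.66 -3.498 -1.038
vertex 3.34 -2.916 -0.291
vertex 2.708 -3.196 -1.013
endloop
endfacet
facet normal -0.302 -0.938 -0.170
outer loop
vertex 3.66 -3.498 -1.038
vertex 2.708 -3.196 -1.013
vertex 3.208 -3.2 -1.877
endloop
endfacet
facet normal 0.335 -0.817 -0.470
outer loop
vertex 3.66 -3.498 -1.038
vertex 3.208 -3.2 -1.877
vertex 4.149 -2.922 -1.69
endloop
endfacet
facet normal 0.786 -0.617 0.044
outer loop
vertex 3.66 -3.498 -1.038
vertex 4.149 -2.922 -1.69
vertex 4.231 -2.747 -0.71
endloop
endfacet
facet normal 0.428 -0.615 0.662
outer loop
vertex 3.66 -3.498 -1.038
vertex 4.231 -2.747 -0.71
vertex 3.34 -2.916 -0.291
endloop
endfacet
facet normal -0.672 -0.265 0.691
outer loop
vertex 2.708 -3.196 -1.013
vertex 3.34 -2.916 -0.291
vertex 2.691 -2.258 -0.67
endloop
endfacet
facet normal -0.766 -0.468 -0.441
outer loop
vertex 3.208 -3.2 -1.877
vertex 2.708 -3.196 -1.013
vertex 2.609 -2.433 -1.65
endloop
endfacet
facet normal 0.264 -0.272 -0.925
outer loop
vertex 4.149 -2.922 -1.69
vertex 3.208 -3.2 -1.877
vertex 3.5 -2.264 -2.069
endloop
endfacet
facet normal 0.994 0.052 -0.092
outer loop
vertex 4.231 -2.747 -0.71
vertex 4.149 -2.922 -1.69
vertex 4.132 -1.984 -1.347
endloop
endfacet
facet normal 0.416 0.056 0.908
outer loop
vertex 3.34 -2.916 -0.291
vertex 4.231 -2.747 -0.71
vertex 3.632 -1.98 -0.483
endloop
endfacet

endsolid


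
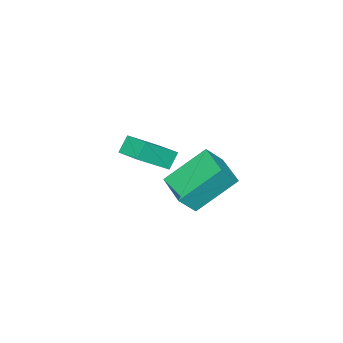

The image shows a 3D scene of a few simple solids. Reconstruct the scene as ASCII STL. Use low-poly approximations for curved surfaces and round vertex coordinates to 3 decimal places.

solid 
facet normal -0.586 0.494 0.642
outer loop
vertex 1.024 0.617 2.31
vertex 1.857 1.828 2.139
vertex 0.383 0.939 1.477
endloop
endfacet
facet normal -0.562 -0.819 0.116
outer loop
vertex 1.603 -0.088 0.141
vertex 1.024 0.617 2.31
vertex 0.383 0.939 1.477
endloop
endfacet
facet normal -0.586 0.494 0.642
outer loop
vertex 0.383 0.939 1.477
vertex 1.857 1.828 2.139
vertex 1.216 2.151 1.305
endloop
endfacet
facet normal -0.583 0.293 -0.758
outer loop
vertex 1.216 2.151 1.305
vertex 1.603 -0.088 0.141
vertex 0.383 0.939 1.477
endloop
endfacet
facet normal 0.583 -0.294 0.758
outer loop
vertex 1.024 0.617 2.31
vertex 3.077 0.801 0.803
vertex 1.857 1.828 2.139
endloop
endfacet
facet normal -0.563 -0.818 0.116
outer loop
vertex 2.244 -0.411 0.975
vertex 1.024 0.617 2.31
vertex 1.603 -0.088 0.141
endloop
endfacet
facet normal 0.583 -0.293 0.758
outer loop
vertex 2.244 -0.411 0.975
vertex 3.077 0.801 0.803
vertex 1.024 0.617 2.31
endloop
endfacet
facet normal 0.563 0.819 -0.115
outer loop
vertex 1.857 1.828 2.139
vertex 3.077 0.801 0.803
vertex 1.216 2.151 1.305
endloop
endfacet
facet normal -0.582 0.293 -0.758
outer loop
vertex 2.436 1.123 -0.03
vertex 1.603 -0.088 0.141
vertex 1.216 2.151 1.305
endloop
endfacet
facet normal 0.562 0.819 -0.116
outer loop
vertex 1.216 2.151 1.305
vertex 3.077 0.801 0.803
vertex 2.436 1.123 -0.03
endloop
endfacet
facet normal 0.586 -0.494 -0.642
outer loop
vertex 2.436 1.123 -0.03
vertex 2.244 -0.411 0.975
vertex 1.603 -0.088 0.141
endloop
endfacet
facet normal 0.586 -0.494 -0.642
outer loop
vertex 3.077 0.801 0.803
vertex 2.244 -0.411 0.975
vertex 2.436 1.123 -0.03
endloop
endfacet
facet normal -0.712 0.354 -0.606
outer loop
vertex -1.849 -3.418 -0.695
vertex -1.491 -2.288 -0.455
vertex -1.296 -3.452 -1.365
endloop
endfacet
facet normal -0.297 -0.934 -0.197
outer loop
vertex -0.049 -4.072 -0.305
vertex -1.849 -3.418 -0.695
vertex -1.296 -3.452 -1.365
endloop
endfacet
facet normal -0.712 0.355 -0.606
outer loop
vertex -1.296 -3.452 -1.365
vertex -1.491 -2.288 -0.455
vertex -0.937 -2.321 -1.125
endloop
endfacet
facet normal 0.636 -0.038 -0.771
outer loop
vertex -0.937 -2.321 -1.125
vertex -0.049 -4.072 -0.305
vertex -1.296 -3.452 -1.365
endloop
endfacet
facet normal -0.636 0.038 0.771
outer loop
vertex -1.849 -3.418 -0.695
vertex -0.244 -2.908 0.605
vertex -1.491 -2.288 -0.455
endloop
endfacet
facet normal -0.296 -0.934 -0.199
outer loop
vertex -0.603 -4.039 0.365
vertex -1.849 -3.418 -0.695
vertex -0.049 -4.072 -0.305
endloop
endfacet
facet normal -0.636 0.038 0.770
outer loop
vertex -0.603 -4.039 0.365
vertex -0.244 -2.908 0.605
vertex -1.849 -3.418 -0.695
endloop
endfacet
facet normal 0.296 0.934 0.199
outer loop
vertex -1.491 -2.288 -0.455
vertex -0.244 -2.908 0.605
vertex -0.937 -2.321 -1.125
endloop
endfacet
facet normal 0.636 -0.038 -0.770
outer loop
vertex 0.309 -2.942 -0.065
vertex -0.049 -4.072 -0.305
vertex -0.937 -2.321 -1.125
endloop
endfacet
facet normal 0.297 0.934 0.198
outer loop
vertex -0.937 -2.321 -1.125
vertex -0.244 -2.908 0.605
vertex 0.309 -2.942 -0.065
endloop
endfacet
facet normal 0.712 -0.354 0.606
outer loop
vertex 0.309 -2.942 -0.065
vertex -0.603 -4.039 0.365
vertex -0.049 -4.072 -0.305
endloop
endfacet
facet normal 0.712 -0.355 0.606
outer loop
vertex -0.244 -2.908 0.605
vertex -0.603 -4.039 0.365
vertex 0.309 -2.942 -0.065
endloop
endfacet

endsolid


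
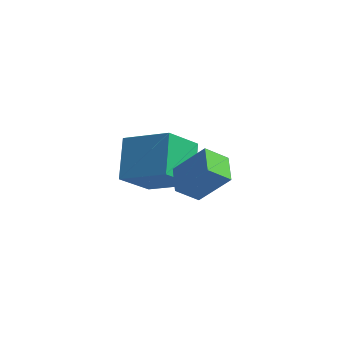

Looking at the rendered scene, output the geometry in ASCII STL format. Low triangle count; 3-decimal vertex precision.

solid 
facet normal -0.640 -0.140 -0.756
outer loop
vertex 1.219 0.163 3.681
vertex 0.93 0.956 3.779
vertex 1.798 0.442 3.139
endloop
endfacet
facet normal 0.341 -0.933 -0.116
outer loop
vertex 2.63 0.624 4.121
vertex 1.219 0.163 3.681
vertex 1.798 0.442 3.139
endloop
endfacet
facet normal -0.640 -0.141 -0.755
outer loop
vertex 1.798 0.442 3.139
vertex 0.93 0.956 3.779
vertex 1.508 1.235 3.237
endloop
endfacet
facet normal 0.689 0.332 -0.645
outer loop
vertex 1.508 1.235 3.237
vertex 2.63 0.624 4.121
vertex 1.798 0.442 3.139
endloop
endfacet
facet normal -0.689 -0.331 0.645
outer loop
vertex 1.219 0.163 3.681
vertex 1.762 1.138 4.761
vertex 0.93 0.956 3.779
endloop
endfacet
facet normal 0.341 -0.933 -0.116
outer loop
vertex 2.052 0.345 4.663
vertex 1.219 0.163 3.681
vertex 2.63 0.624 4.121
endloop
endfacet
facet normal -0.688 -0.331 0.645
outer loop
vertex 2.052 0.345 4.663
vertex 1.762 1.138 4.761
vertex 1.219 0.163 3.681
endloop
endfacet
facet normal -0.341 0.933 0.116
outer loop
vertex 0.93 0.956 3.779
vertex 1.762 1.138 4.761
vertex 1.508 1.235 3.237
endloop
endfacet
facet normal 0.689 0.331 -0.645
outer loop
vertex 2.341 1.417 4.219
vertex 2.63 0.624 4.121
vertex 1.508 1.235 3.237
endloop
endfacet
facet normal -0.341 0.933 0.116
outer loop
vertex 1.508 1.235 3.237
vertex 1.762 1.138 4.761
vertex 2.341 1.417 4.219
endloop
endfacet
facet normal 0.640 0.140 0.755
outer loop
vertex 2.341 1.417 4.219
vertex 2.052 0.345 4.663
vertex 2.63 0.624 4.121
endloop
endfacet
facet normal 0.640 0.141 0.756
outer loop
vertex 1.762 1.138 4.761
vertex 2.052 0.345 4.663
vertex 2.341 1.417 4.219
endloop
endfacet
facet normal -0.871 0.090 -0.482
outer loop
vertex -1.113 2.508 1.142
vertex -1.369 3.733 1.833
vertex -0.46 3.233 0.097
endloop
endfacet
facet normal 0.179 -0.857 -0.483
outer loop
vertex 0.969 3.087 0.887
vertex -1.113 2.508 1.142
vertex -0.46 3.233 0.097
endloop
endfacet
facet normal -0.872 0.089 -0.482
outer loop
vertex -0.46 3.233 0.097
vertex -1.369 3.733 1.833
vertex -0.717 4.459 0.787
endloop
endfacet
facet normal 0.456 0.507 -0.731
outer loop
vertex -0.717 4.459 0.787
vertex 0.969 3.087 0.887
vertex -0.46 3.233 0.097
endloop
endfacet
facet normal -0.456 -0.508 0.731
outer loop
vertex -1.113 2.508 1.142
vertex 0.06 3.587 2.623
vertex -1.369 3.733 1.833
endloop
endfacet
facet normal 0.179 -0.857 -0.483
outer loop
vertex 0.317 2.361 1.933
vertex -1.113 2.508 1.142
vertex 0.969 3.087 0.887
endloop
endfacet
facet normal -0.457 -0.507 0.731
outer loop
vertex 0.317 2.361 1.933
vertex 0.06 3.587 2.623
vertex -1.113 2.508 1.142
endloop
endfacet
facet normal -0.179 0.857 0.483
outer loop
vertex -1.369 3.733 1.833
vertex 0.06 3.587 2.623
vertex -0.717 4.459 0.787
endloop
endfacet
facet normal 0.456 0.508 -0.731
outer loop
vertex 0.713 4.312 1.578
vertex 0.969 3.087 0.887
vertex -0.717 4.459 0.787
endloop
endfacet
facet normal -0.179 0.857 0.483
outer loop
vertex -0.717 4.459 0.787
vertex 0.06 3.587 2.623
vertex 0.713 4.312 1.578
endloop
endfacet
facet normal 0.872 -0.089 0.481
outer loop
vertex 0.713 4.312 1.578
vertex 0.317 2.361 1.933
vertex 0.969 3.087 0.887
endloop
endfacet
facet normal 0.871 -0.089 0.483
outer loop
vertex 0.06 3.587 2.623
vertex 0.317 2.361 1.933
vertex 0.713 4.312 1.578
endloop
endfacet

endsolid


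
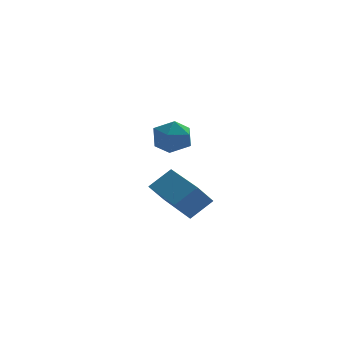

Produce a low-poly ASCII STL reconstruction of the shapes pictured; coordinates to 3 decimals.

solid 
facet normal -0.736 -0.240 -0.633
outer loop
vertex 2.465 -4.43 2.554
vertex 1.641 -2.513 2.785
vertex 3.089 -4.058 1.688
endloop
endfacet
facet normal 0.393 -0.913 -0.109
outer loop
vertex 3.979 -3.767 2.455
vertex 2.465 -4.43 2.554
vertex 3.089 -4.058 1.688
endloop
endfacet
facet normal -0.736 -0.239 -0.634
outer loop
vertex 3.089 -4.058 1.688
vertex 1.641 -2.513 2.785
vertex 2.265 -2.14 1.92
endloop
endfacet
facet normal 0.552 0.330 -0.766
outer loop
vertex 2.265 -2.14 1.92
vertex 3.979 -3.767 2.455
vertex 3.089 -4.058 1.688
endloop
endfacet
facet normal -0.552 -0.330 0.766
outer loop
vertex 2.465 -4.43 2.554
vertex 2.531 -2.222 3.552
vertex 1.641 -2.513 2.785
endloop
endfacet
facet normal 0.393 -0.913 -0.110
outer loop
vertex 3.355 -4.14 3.32
vertex 2.465 -4.43 2.554
vertex 3.979 -3.767 2.455
endloop
endfacet
facet normal -0.552 -0.330 0.766
outer loop
vertex 3.355 -4.14 3.32
vertex 2.531 -2.222 3.552
vertex 2.465 -4.43 2.554
endloop
endfacet
facet normal -0.393 0.913 0.110
outer loop
vertex 1.641 -2.513 2.785
vertex 2.531 -2.222 3.552
vertex 2.265 -2.14 1.92
endloop
endfacet
facet normal 0.552 0.330 -0.766
outer loop
vertex 3.155 -1.85 2.686
vertex 3.979 -3.767 2.455
vertex 2.265 -2.14 1.92
endloop
endfacet
facet normal -0.392 0.913 0.110
outer loop
vertex 2.265 -2.14 1.92
vertex 2.531 -2.222 3.552
vertex 3.155 -1.85 2.686
endloop
endfacet
facet normal 0.735 0.240 0.634
outer loop
vertex 3.155 -1.85 2.686
vertex 3.355 -4.14 3.32
vertex 3.979 -3.767 2.455
endloop
endfacet
facet normal 0.736 0.240 0.633
outer loop
vertex 2.531 -2.222 3.552
vertex 3.355 -4.14 3.32
vertex 3.155 -1.85 2.686
endloop
endfacet
facet normal -0.229 0.967 -0.110
outer loop
vertex 3.143 2.051 3.588
vertex 2.235 1.847 3.682
vertex 2.748 2.054 4.436
endloop
endfacet
facet normal 0.414 0.890 0.190
outer loop
vertex 3.143 2.051 3.588
vertex 2.748 2.054 4.436
vertex 3.599 1.683 4.319
endloop
endfacet
facet normal 0.821 0.510 -0.256
outer loop
vertex 3.143 2.051 3.588
vertex 3.599 1.683 4.319
vertex 3.612 1.247 3.491
endloop
endfacet
facet normal 0.431 0.351 -0.831
outer loop
vertex 3.143 2.051 3.588
vertex 3.612 1.247 3.491
vertex 2.769 1.348 3.097
endloop
endfacet
facet normal -0.219 0.634 -0.741
outer loop
vertex 3.143 2.051 3.588
vertex 2.769 1.348 3.097
vertex 2.235 1.847 3.682
endloop
endfacet
facet normal 0.333 0.514 0.791
outer loop
vertex 3.599 1.683 4.319
vertex 2.748 2.054 4.436
vertex 2.971 1.252 4.863
endloop
endfacet
facet normal -0.706 0.639 0.305
outer loop
vertex 2.748 2.054 4.436
vertex 2.235 1.847 3.682
vertex 2.128 1.353 4.469
endloop
endfacet
facet normal -0.690 0.101 -0.716
outer loop
vertex 2.235 1.847 3.682
vertex 2.769 1.348 3.097
vertex 2.141 0.917 3.641
endloop
endfacet
facet normal 0.360 -0.359 -0.861
outer loop
vertex 2.769 1.348 3.097
vertex 3.612 1.247 3.491
vertex 2.992 0.546 3.524
endloop
endfacet
facet normal 0.992 -0.103 0.070
outer loop
vertex 3.612 1.247 3.491
vertex 3.599 1.683 4.319
vertex 3.505 0.753 4.278
endloop
endfacet
facet normal -0.431 -0.351 0.831
outer loop
vertex 2.597 0.549 4.372
vertex 2.971 1.252 4.863
vertex 2.128 1.353 4.469
endloop
endfacet
facet normal -0.821 -0.510 0.256
outer loop
vertex 2.597 0.549 4.372
vertex 2.128 1.353 4.469
vertex 2.141 0.917 3.641
endloop
endfacet
facet normal -0.414 -0.890 -0.190
outer loop
vertex 2.597 0.549 4.372
vertex 2.141 0.917 3.641
vertex 2.992 0.546 3.524
endloop
endfacet
facet normal 0.229 -0.967 0.110
outer loop
vertex 2.597 0.549 4.372
vertex 2.992 0.546 3.524
vertex 3.505 0.753 4.278
endloop
endfacet
facet normal 0.219 -0.634 0.741
outer loop
vertex 2.597 0.549 4.372
vertex 3.505 0.753 4.278
vertex 2.971 1.252 4.863
endloop
endfacet
facet normal -0.360 0.359 0.861
outer loop
vertex 2.128 1.353 4.469
vertex 2.971 1.252 4.863
vertex 2.748 2.054 4.436
endloop
endfacet
facet normal -0.992 0.103 -0.070
outer loop
vertex 2.141 0.917 3.641
vertex 2.128 1.353 4.469
vertex 2.235 1.847 3.682
endloop
endfacet
facet normal -0.333 -0.514 -0.791
outer loop
vertex 2.992 0.546 3.524
vertex 2.141 0.917 3.641
vertex 2.769 1.348 3.097
endloop
endfacet
facet normal 0.706 -0.639 -0.305
outer loop
vertex 3.505 0.753 4.278
vertex 2.992 0.546 3.524
vertex 3.612 1.247 3.491
endloop
endfacet
facet normal 0.690 -0.101 0.716
outer loop
vertex 2.971 1.252 4.863
vertex 3.505 0.753 4.278
vertex 3.599 1.683 4.319
endloop
endfacet

endsolid


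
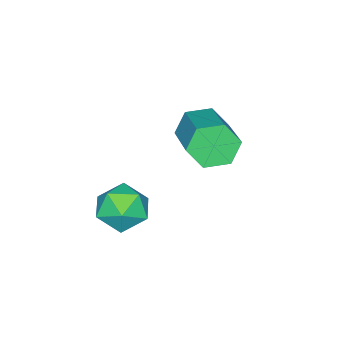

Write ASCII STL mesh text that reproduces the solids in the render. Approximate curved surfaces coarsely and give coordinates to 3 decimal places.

solid 
facet normal -0.750 0.211 0.627
outer loop
vertex -0.267 0.318 -2.692
vertex -0.045 -0.322 -2.211
vertex 0.28 0.431 -2.076
endloop
endfacet
facet normal -0.512 0.803 0.307
outer loop
vertex -0.267 0.318 -2.692
vertex 0.28 0.431 -2.076
vertex 0.404 0.792 -2.813
endloop
endfacet
facet normal -0.576 0.714 -0.398
outer loop
vertex -0.267 0.318 -2.692
vertex 0.404 0.792 -2.813
vertex 0.157 0.263 -3.404
endloop
endfacet
facet normal -0.855 0.067 -0.514
outer loop
vertex -0.267 0.318 -2.692
vertex 0.157 0.263 -3.404
vertex -0.121 -0.425 -3.032
endloop
endfacet
facet normal -0.962 -0.244 0.120
outer loop
vertex -0.267 0.318 -2.692
vertex -0.121 -0.425 -3.032
vertex -0.045 -0.322 -2.211
endloop
endfacet
facet normal 0.183 0.870 0.457
outer loop
vertex 0.404 0.792 -2.813
vertex 0.28 0.431 -2.076
vertex 1.041 0.445 -2.408
endloop
endfacet
facet normal -0.203 -0.087 0.975
outer loop
vertex 0.28 0.431 -2.076
vertex -0.045 -0.322 -2.211
vertex 0.763 -0.243 -2.036
endloop
endfacet
facet normal -0.546 -0.823 0.154
outer loop
vertex -0.045 -0.322 -2.211
vertex -0.121 -0.425 -3.032
vertex 0.516 -0.772 -2.627
endloop
endfacet
facet normal -0.374 -0.320 -0.871
outer loop
vertex -0.121 -0.425 -3.032
vertex 0.157 0.263 -3.404
vertex 0.64 -0.411 -3.364
endloop
endfacet
facet normal 0.077 0.727 -0.683
outer loop
vertex 0.157 0.263 -3.404
vertex 0.404 0.792 -2.813
vertex 0.965 0.342 -3.229
endloop
endfacet
facet normal 0.855 -0.067 0.514
outer loop
vertex 1.187 -0.298 -2.748
vertex 1.041 0.445 -2.408
vertex 0.763 -0.243 -2.036
endloop
endfacet
facet normal 0.576 -0.714 0.398
outer loop
vertex 1.187 -0.298 -2.748
vertex 0.763 -0.243 -2.036
vertex 0.516 -0.772 -2.627
endloop
endfacet
facet normal 0.512 -0.803 -0.307
outer loop
vertex 1.187 -0.298 -2.748
vertex 0.516 -0.772 -2.627
vertex 0.64 -0.411 -3.364
endloop
endfacet
facet normal 0.750 -0.211 -0.627
outer loop
vertex 1.187 -0.298 -2.748
vertex 0.64 -0.411 -3.364
vertex 0.965 0.342 -3.229
endloop
endfacet
facet normal 0.962 0.244 -0.120
outer loop
vertex 1.187 -0.298 -2.748
vertex 0.965 0.342 -3.229
vertex 1.041 0.445 -2.408
endloop
endfacet
facet normal 0.374 0.320 0.871
outer loop
vertex 0.763 -0.243 -2.036
vertex 1.041 0.445 -2.408
vertex 0.28 0.431 -2.076
endloop
endfacet
facet normal -0.077 -0.727 0.683
outer loop
vertex 0.516 -0.772 -2.627
vertex 0.763 -0.243 -2.036
vertex -0.045 -0.322 -2.211
endloop
endfacet
facet normal -0.183 -0.870 -0.457
outer loop
vertex 0.64 -0.411 -3.364
vertex 0.516 -0.772 -2.627
vertex -0.121 -0.425 -3.032
endloop
endfacet
facet normal 0.203 0.087 -0.975
outer loop
vertex 0.965 0.342 -3.229
vertex 0.64 -0.411 -3.364
vertex 0.157 0.263 -3.404
endloop
endfacet
facet normal 0.546 0.823 -0.154
outer loop
vertex 1.041 0.445 -2.408
vertex 0.965 0.342 -3.229
vertex 0.404 0.792 -2.813
endloop
endfacet
facet normal -0.648 -0.654 -0.391
outer loop
vertex -2.29 0.274 -2.067
vertex -2.708 0.316 -1.445
vertex -2.836 0.785 -2.017
endloop
endfacet
facet normal 0.223 0.328 -0.918
outer loop
vertex -2.29 0.274 -2.067
vertex -2.836 0.785 -2.017
vertex -1.014 1.561 -1.296
endloop
endfacet
facet normal 0.223 0.328 -0.918
outer loop
vertex -1.014 1.561 -1.296
vertex -2.836 0.785 -2.017
vertex -1.56 2.072 -1.246
endloop
endfacet
facet normal 0.648 0.654 0.391
outer loop
vertex -1.014 1.561 -1.296
vertex -1.56 2.072 -1.246
vertex -1.432 1.604 -0.675
endloop
endfacet
facet normal -0.648 -0.653 -0.391
outer loop
vertex -2.836 0.785 -2.017
vertex -2.708 0.316 -1.445
vertex -3.254 0.828 -1.395
endloop
endfacet
facet normal -0.519 0.755 -0.401
outer loop
vertex -2.836 0.785 -2.017
vertex -3.254 0.828 -1.395
vertex -1.56 2.072 -1.246
endloop
endfacet
facet normal -0.519 0.755 -0.402
outer loop
vertex -1.56 2.072 -1.246
vertex -3.254 0.828 -1.395
vertex -1.978 2.115 -0.625
endloop
endfacet
facet normal 0.648 0.654 0.391
outer loop
vertex -1.56 2.072 -1.246
vertex -1.978 2.115 -0.625
vertex -1.432 1.604 -0.675
endloop
endfacet
facet normal -0.648 -0.653 -0.391
outer loop
vertex -3.254 0.828 -1.395
vertex -2.708 0.316 -1.445
vertex -3.126 0.359 -0.824
endloop
endfacet
facet normal -0.742 0.427 0.517
outer loop
vertex -3.254 0.828 -1.395
vertex -3.126 0.359 -0.824
vertex -1.978 2.115 -0.625
endloop
endfacet
facet normal -0.742 0.427 0.516
outer loop
vertex -1.978 2.115 -0.625
vertex -3.126 0.359 -0.824
vertex -1.85 1.646 -0.053
endloop
endfacet
facet normal 0.648 0.654 0.391
outer loop
vertex -1.978 2.115 -0.625
vertex -1.85 1.646 -0.053
vertex -1.432 1.604 -0.675
endloop
endfacet
facet normal -0.648 -0.654 -0.391
outer loop
vertex -3.126 0.359 -0.824
vertex -2.708 0.316 -1.445
vertex -2.58 -0.152 -0.874
endloop
endfacet
facet normal -0.223 -0.328 0.918
outer loop
vertex -3.126 0.359 -0.824
vertex -2.58 -0.152 -0.874
vertex -1.85 1.646 -0.053
endloop
endfacet
facet normal -0.223 -0.328 0.918
outer loop
vertex -1.85 1.646 -0.053
vertex -2.58 -0.152 -0.874
vertex -1.304 1.135 -0.103
endloop
endfacet
facet normal 0.648 0.654 0.391
outer loop
vertex -1.85 1.646 -0.053
vertex -1.304 1.135 -0.103
vertex -1.432 1.604 -0.675
endloop
endfacet
facet normal -0.648 -0.654 -0.391
outer loop
vertex -2.58 -0.152 -0.874
vertex -2.708 0.316 -1.445
vertex -2.162 -0.195 -1.495
endloop
endfacet
facet normal 0.519 -0.755 0.401
outer loop
vertex -2.58 -0.152 -0.874
vertex -2.162 -0.195 -1.495
vertex -1.304 1.135 -0.103
endloop
endfacet
facet normal 0.519 -0.755 0.401
outer loop
vertex -1.304 1.135 -0.103
vertex -2.162 -0.195 -1.495
vertex -0.886 1.092 -0.725
endloop
endfacet
facet normal 0.648 0.653 0.391
outer loop
vertex -1.304 1.135 -0.103
vertex -0.886 1.092 -0.725
vertex -1.432 1.604 -0.675
endloop
endfacet
facet normal -0.648 -0.654 -0.391
outer loop
vertex -2.162 -0.195 -1.495
vertex -2.708 0.316 -1.445
vertex -2.29 0.274 -2.067
endloop
endfacet
facet normal 0.742 -0.427 -0.516
outer loop
vertex -2.162 -0.195 -1.495
vertex -2.29 0.274 -2.067
vertex -0.886 1.092 -0.725
endloop
endfacet
facet normal 0.742 -0.426 -0.517
outer loop
vertex -0.886 1.092 -0.725
vertex -2.29 0.274 -2.067
vertex -1.014 1.561 -1.296
endloop
endfacet
facet normal 0.648 0.653 0.391
outer loop
vertex -0.886 1.092 -0.725
vertex -1.014 1.561 -1.296
vertex -1.432 1.604 -0.675
endloop
endfacet

endsolid


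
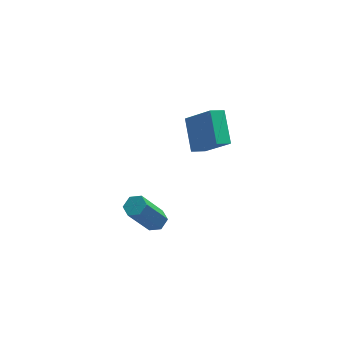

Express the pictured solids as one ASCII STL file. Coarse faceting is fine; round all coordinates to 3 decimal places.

solid 
facet normal -0.545 0.448 -0.709
outer loop
vertex 2.649 1.292 -4.283
vertex 2.559 2.738 -3.3
vertex 3.319 1.567 -4.624
endloop
endfacet
facet normal 0.052 -0.825 -0.562
outer loop
vertex 4.321 0.742 -3.32
vertex 2.649 1.292 -4.283
vertex 3.319 1.567 -4.624
endloop
endfacet
facet normal -0.546 0.447 -0.709
outer loop
vertex 3.319 1.567 -4.624
vertex 2.559 2.738 -3.3
vertex 3.228 3.012 -3.642
endloop
endfacet
facet normal 0.837 0.343 -0.427
outer loop
vertex 3.228 3.012 -3.642
vertex 4.321 0.742 -3.32
vertex 3.319 1.567 -4.624
endloop
endfacet
facet normal -0.837 -0.342 0.427
outer loop
vertex 2.649 1.292 -4.283
vertex 3.561 1.913 -1.996
vertex 2.559 2.738 -3.3
endloop
endfacet
facet normal 0.051 -0.826 -0.561
outer loop
vertex 3.652 0.468 -2.978
vertex 2.649 1.292 -4.283
vertex 4.321 0.742 -3.32
endloop
endfacet
facet normal -0.837 -0.343 0.427
outer loop
vertex 3.652 0.468 -2.978
vertex 3.561 1.913 -1.996
vertex 2.649 1.292 -4.283
endloop
endfacet
facet normal -0.051 0.826 0.562
outer loop
vertex 2.559 2.738 -3.3
vertex 3.561 1.913 -1.996
vertex 3.228 3.012 -3.642
endloop
endfacet
facet normal 0.837 0.342 -0.427
outer loop
vertex 4.231 2.188 -2.337
vertex 4.321 0.742 -3.32
vertex 3.228 3.012 -3.642
endloop
endfacet
facet normal -0.053 0.826 0.562
outer loop
vertex 3.228 3.012 -3.642
vertex 3.561 1.913 -1.996
vertex 4.231 2.188 -2.337
endloop
endfacet
facet normal 0.546 -0.448 0.708
outer loop
vertex 4.231 2.188 -2.337
vertex 3.652 0.468 -2.978
vertex 4.321 0.742 -3.32
endloop
endfacet
facet normal 0.545 -0.448 0.709
outer loop
vertex 3.561 1.913 -1.996
vertex 3.652 0.468 -2.978
vertex 4.231 2.188 -2.337
endloop
endfacet
facet normal 0.454 0.234 -0.860
outer loop
vertex 1.063 -3.348 -4.019
vertex 0.582 -3.18 -4.227
vertex 0.906 -2.824 -3.959
endloop
endfacet
facet normal 0.844 0.196 0.499
outer loop
vertex 1.063 -3.348 -4.019
vertex 0.906 -2.824 -3.959
vertex 0.138 -3.828 -2.266
endloop
endfacet
facet normal 0.844 0.195 0.499
outer loop
vertex 0.138 -3.828 -2.266
vertex 0.906 -2.824 -3.959
vertex -0.019 -3.305 -2.205
endloop
endfacet
facet normal -0.453 -0.236 0.859
outer loop
vertex 0.138 -3.828 -2.266
vertex -0.019 -3.305 -2.205
vertex -0.342 -3.66 -2.473
endloop
endfacet
facet normal 0.454 0.234 -0.860
outer loop
vertex 0.906 -2.824 -3.959
vertex 0.582 -3.18 -4.227
vertex 0.425 -2.656 -4.167
endloop
endfacet
facet normal 0.173 0.923 0.344
outer loop
vertex 0.906 -2.824 -3.959
vertex 0.425 -2.656 -4.167
vertex -0.019 -3.305 -2.205
endloop
endfacet
facet normal 0.173 0.923 0.344
outer loop
vertex -0.019 -3.305 -2.205
vertex 0.425 -2.656 -4.167
vertex -0.5 -3.137 -2.413
endloop
endfacet
facet normal -0.454 -0.236 0.859
outer loop
vertex -0.019 -3.305 -2.205
vertex -0.5 -3.137 -2.413
vertex -0.342 -3.66 -2.473
endloop
endfacet
facet normal 0.453 0.234 -0.860
outer loop
vertex 0.425 -2.656 -4.167
vertex 0.582 -3.18 -4.227
vertex 0.102 -3.012 -4.434
endloop
endfacet
facet normal -0.671 0.725 -0.155
outer loop
vertex 0.425 -2.656 -4.167
vertex 0.102 -3.012 -4.434
vertex -0.5 -3.137 -2.413
endloop
endfacet
facet normal -0.670 0.726 -0.155
outer loop
vertex -0.5 -3.137 -2.413
vertex 0.102 -3.012 -4.434
vertex -0.823 -3.492 -2.681
endloop
endfacet
facet normal -0.454 -0.236 0.859
outer loop
vertex -0.5 -3.137 -2.413
vertex -0.823 -3.492 -2.681
vertex -0.342 -3.66 -2.473
endloop
endfacet
facet normal 0.453 0.236 -0.859
outer loop
vertex 0.102 -3.012 -4.434
vertex 0.582 -3.18 -4.227
vertex 0.259 -3.535 -4.495
endloop
endfacet
facet normal -0.844 -0.195 -0.499
outer loop
vertex 0.102 -3.012 -4.434
vertex 0.259 -3.535 -4.495
vertex -0.823 -3.492 -2.681
endloop
endfacet
facet normal -0.844 -0.196 -0.499
outer loop
vertex -0.823 -3.492 -2.681
vertex 0.259 -3.535 -4.495
vertex -0.666 -4.016 -2.741
endloop
endfacet
facet normal -0.454 -0.234 0.860
outer loop
vertex -0.823 -3.492 -2.681
vertex -0.666 -4.016 -2.741
vertex -0.342 -3.66 -2.473
endloop
endfacet
facet normal 0.454 0.236 -0.859
outer loop
vertex 0.259 -3.535 -4.495
vertex 0.582 -3.18 -4.227
vertex 0.74 -3.703 -4.287
endloop
endfacet
facet normal -0.173 -0.923 -0.344
outer loop
vertex 0.259 -3.535 -4.495
vertex 0.74 -3.703 -4.287
vertex -0.666 -4.016 -2.741
endloop
endfacet
facet normal -0.173 -0.923 -0.344
outer loop
vertex -0.666 -4.016 -2.741
vertex 0.74 -3.703 -4.287
vertex -0.185 -4.184 -2.533
endloop
endfacet
facet normal -0.454 -0.234 0.860
outer loop
vertex -0.666 -4.016 -2.741
vertex -0.185 -4.184 -2.533
vertex -0.342 -3.66 -2.473
endloop
endfacet
facet normal 0.454 0.236 -0.859
outer loop
vertex 0.74 -3.703 -4.287
vertex 0.582 -3.18 -4.227
vertex 1.063 -3.348 -4.019
endloop
endfacet
facet normal 0.670 -0.726 0.154
outer loop
vertex 0.74 -3.703 -4.287
vertex 1.063 -3.348 -4.019
vertex -0.185 -4.184 -2.533
endloop
endfacet
facet normal 0.671 -0.725 0.155
outer loop
vertex -0.185 -4.184 -2.533
vertex 1.063 -3.348 -4.019
vertex 0.138 -3.828 -2.266
endloop
endfacet
facet normal -0.453 -0.234 0.860
outer loop
vertex -0.185 -4.184 -2.533
vertex 0.138 -3.828 -2.266
vertex -0.342 -3.66 -2.473
endloop
endfacet

endsolid


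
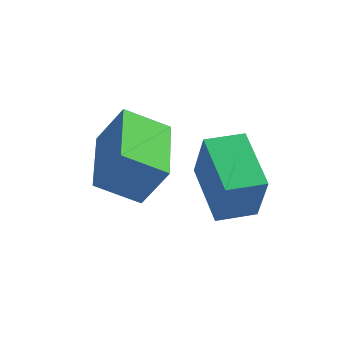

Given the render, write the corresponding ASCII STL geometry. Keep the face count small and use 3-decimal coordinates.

solid 
facet normal -0.967 -0.241 0.087
outer loop
vertex 0.747 -1.132 4.391
vertex 0.362 0.533 4.72
vertex 0.545 -0.875 2.855
endloop
endfacet
facet normal 0.221 -0.957 -0.189
outer loop
vertex 1.598 -0.613 2.76
vertex 0.747 -1.132 4.391
vertex 0.545 -0.875 2.855
endloop
endfacet
facet normal -0.967 -0.241 0.087
outer loop
vertex 0.545 -0.875 2.855
vertex 0.362 0.533 4.72
vertex 0.16 0.79 3.184
endloop
endfacet
facet normal -0.129 0.163 -0.978
outer loop
vertex 0.16 0.79 3.184
vertex 1.598 -0.613 2.76
vertex 0.545 -0.875 2.855
endloop
endfacet
facet normal 0.129 -0.163 0.978
outer loop
vertex 0.747 -1.132 4.391
vertex 1.415 0.795 4.625
vertex 0.362 0.533 4.72
endloop
endfacet
facet normal 0.221 -0.957 -0.189
outer loop
vertex 1.8 -0.87 4.296
vertex 0.747 -1.132 4.391
vertex 1.598 -0.613 2.76
endloop
endfacet
facet normal 0.129 -0.163 0.978
outer loop
vertex 1.8 -0.87 4.296
vertex 1.415 0.795 4.625
vertex 0.747 -1.132 4.391
endloop
endfacet
facet normal -0.221 0.957 0.189
outer loop
vertex 0.362 0.533 4.72
vertex 1.415 0.795 4.625
vertex 0.16 0.79 3.184
endloop
endfacet
facet normal -0.129 0.163 -0.978
outer loop
vertex 1.213 1.052 3.089
vertex 1.598 -0.613 2.76
vertex 0.16 0.79 3.184
endloop
endfacet
facet normal -0.221 0.957 0.189
outer loop
vertex 0.16 0.79 3.184
vertex 1.415 0.795 4.625
vertex 1.213 1.052 3.089
endloop
endfacet
facet normal 0.967 0.241 -0.087
outer loop
vertex 1.213 1.052 3.089
vertex 1.8 -0.87 4.296
vertex 1.598 -0.613 2.76
endloop
endfacet
facet normal 0.967 0.241 -0.087
outer loop
vertex 1.415 0.795 4.625
vertex 1.8 -0.87 4.296
vertex 1.213 1.052 3.089
endloop
endfacet
facet normal -0.510 -0.013 -0.860
outer loop
vertex -2.356 0.86 2.645
vertex -2.197 2.86 2.52
vertex -1.157 0.721 1.936
endloop
endfacet
facet normal -0.079 -0.995 0.062
outer loop
vertex -0.443 0.74 3.14
vertex -2.356 0.86 2.645
vertex -1.157 0.721 1.936
endloop
endfacet
facet normal -0.510 -0.013 -0.860
outer loop
vertex -1.157 0.721 1.936
vertex -2.197 2.86 2.52
vertex -0.999 2.721 1.811
endloop
endfacet
facet normal 0.857 -0.099 -0.506
outer loop
vertex -0.999 2.721 1.811
vertex -0.443 0.74 3.14
vertex -1.157 0.721 1.936
endloop
endfacet
facet normal -0.857 0.100 0.506
outer loop
vertex -2.356 0.86 2.645
vertex -1.483 2.879 3.724
vertex -2.197 2.86 2.52
endloop
endfacet
facet normal -0.079 -0.995 0.062
outer loop
vertex -1.641 0.879 3.849
vertex -2.356 0.86 2.645
vertex -0.443 0.74 3.14
endloop
endfacet
facet normal -0.856 0.099 0.507
outer loop
vertex -1.641 0.879 3.849
vertex -1.483 2.879 3.724
vertex -2.356 0.86 2.645
endloop
endfacet
facet normal 0.079 0.995 -0.062
outer loop
vertex -2.197 2.86 2.52
vertex -1.483 2.879 3.724
vertex -0.999 2.721 1.811
endloop
endfacet
facet normal 0.856 -0.100 -0.507
outer loop
vertex -0.284 2.74 3.015
vertex -0.443 0.74 3.14
vertex -0.999 2.721 1.811
endloop
endfacet
facet normal 0.078 0.995 -0.062
outer loop
vertex -0.999 2.721 1.811
vertex -1.483 2.879 3.724
vertex -0.284 2.74 3.015
endloop
endfacet
facet normal 0.510 0.013 0.860
outer loop
vertex -0.284 2.74 3.015
vertex -1.641 0.879 3.849
vertex -0.443 0.74 3.14
endloop
endfacet
facet normal 0.510 0.013 0.860
outer loop
vertex -1.483 2.879 3.724
vertex -1.641 0.879 3.849
vertex -0.284 2.74 3.015
endloop
endfacet

endsolid


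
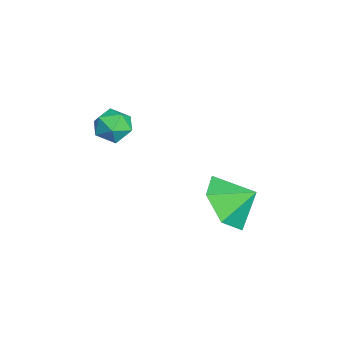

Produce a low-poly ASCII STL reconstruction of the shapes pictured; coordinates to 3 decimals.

solid 
facet normal -0.923 0.309 0.230
outer loop
vertex -0.942 0.02 -0.749
vertex -0.819 -0.069 -0.137
vertex -0.699 0.49 -0.405
endloop
endfacet
facet normal -0.690 0.625 -0.366
outer loop
vertex -0.942 0.02 -0.749
vertex -0.699 0.49 -0.405
vertex -0.485 0.384 -0.989
endloop
endfacet
facet normal -0.532 0.115 -0.839
outer loop
vertex -0.942 0.02 -0.749
vertex -0.485 0.384 -0.989
vertex -0.473 -0.24 -1.082
endloop
endfacet
facet normal -0.667 -0.517 -0.536
outer loop
vertex -0.942 0.02 -0.749
vertex -0.473 -0.24 -1.082
vertex -0.679 -0.52 -0.556
endloop
endfacet
facet normal -0.909 -0.398 0.125
outer loop
vertex -0.942 0.02 -0.749
vertex -0.679 -0.52 -0.556
vertex -0.819 -0.069 -0.137
endloop
endfacet
facet normal -0.087 0.974 -0.209
outer loop
vertex -0.485 0.384 -0.989
vertex -0.699 0.49 -0.405
vertex -0.081 0.52 -0.524
endloop
endfacet
facet normal -0.466 0.462 0.755
outer loop
vertex -0.699 0.49 -0.405
vertex -0.819 -0.069 -0.137
vertex -0.287 0.24 0.002
endloop
endfacet
facet normal -0.443 -0.680 0.584
outer loop
vertex -0.819 -0.069 -0.137
vertex -0.679 -0.52 -0.556
vertex -0.275 -0.384 -0.091
endloop
endfacet
facet normal -0.051 -0.873 -0.485
outer loop
vertex -0.679 -0.52 -0.556
vertex -0.473 -0.24 -1.082
vertex -0.061 -0.49 -0.675
endloop
endfacet
facet normal 0.168 0.148 -0.974
outer loop
vertex -0.473 -0.24 -1.082
vertex -0.485 0.384 -0.989
vertex 0.059 0.069 -0.943
endloop
endfacet
facet normal 0.667 0.517 0.536
outer loop
vertex 0.182 -0.02 -0.331
vertex -0.081 0.52 -0.524
vertex -0.287 0.24 0.002
endloop
endfacet
facet normal 0.532 -0.115 0.839
outer loop
vertex 0.182 -0.02 -0.331
vertex -0.287 0.24 0.002
vertex -0.275 -0.384 -0.091
endloop
endfacet
facet normal 0.690 -0.625 0.366
outer loop
vertex 0.182 -0.02 -0.331
vertex -0.275 -0.384 -0.091
vertex -0.061 -0.49 -0.675
endloop
endfacet
facet normal 0.923 -0.309 -0.230
outer loop
vertex 0.182 -0.02 -0.331
vertex -0.061 -0.49 -0.675
vertex 0.059 0.069 -0.943
endloop
endfacet
facet normal 0.909 0.398 -0.125
outer loop
vertex 0.182 -0.02 -0.331
vertex 0.059 0.069 -0.943
vertex -0.081 0.52 -0.524
endloop
endfacet
facet normal 0.051 0.873 0.485
outer loop
vertex -0.287 0.24 0.002
vertex -0.081 0.52 -0.524
vertex -0.699 0.49 -0.405
endloop
endfacet
facet normal -0.168 -0.148 0.974
outer loop
vertex -0.275 -0.384 -0.091
vertex -0.287 0.24 0.002
vertex -0.819 -0.069 -0.137
endloop
endfacet
facet normal 0.087 -0.974 0.209
outer loop
vertex -0.061 -0.49 -0.675
vertex -0.275 -0.384 -0.091
vertex -0.679 -0.52 -0.556
endloop
endfacet
facet normal 0.466 -0.462 -0.755
outer loop
vertex 0.059 0.069 -0.943
vertex -0.061 -0.49 -0.675
vertex -0.473 -0.24 -1.082
endloop
endfacet
facet normal 0.443 0.680 -0.584
outer loop
vertex -0.081 0.52 -0.524
vertex 0.059 0.069 -0.943
vertex -0.485 0.384 -0.989
endloop
endfacet
facet normal -0.178 -0.787 -0.591
outer loop
vertex 0.02 2.564 -3.265
vertex -0.372 3.185 -3.974
vertex 0.624 2.966 -3.983
endloop
endfacet
facet normal 0.713 0.152 0.685
outer loop
vertex 0.02 2.564 -3.265
vertex 0.624 2.966 -3.983
vertex -0.188 3.995 -3.366
endloop
endfacet
facet normal -0.178 -0.787 -0.590
outer loop
vertex 0.624 2.966 -3.983
vertex -0.372 3.185 -3.974
vertex 0.232 3.586 -4.691
endloop
endfacet
facet normal 0.804 0.591 0.072
outer loop
vertex 0.624 2.966 -3.983
vertex 0.232 3.586 -4.691
vertex -0.188 3.995 -3.366
endloop
endfacet
facet normal -0.178 -0.787 -0.590
outer loop
vertex 0.232 3.586 -4.691
vertex -0.372 3.185 -3.974
vertex -0.764 3.805 -4.683
endloop
endfacet
facet normal 0.207 0.951 -0.228
outer loop
vertex 0.232 3.586 -4.691
vertex -0.764 3.805 -4.683
vertex -0.188 3.995 -3.366
endloop
endfacet
facet normal -0.178 -0.787 -0.590
outer loop
vertex -0.764 3.805 -4.683
vertex -0.372 3.185 -3.974
vertex -1.368 3.403 -3.965
endloop
endfacet
facet normal -0.481 0.873 0.084
outer loop
vertex -0.764 3.805 -4.683
vertex -1.368 3.403 -3.965
vertex -0.188 3.995 -3.366
endloop
endfacet
facet normal -0.178 -0.787 -0.591
outer loop
vertex -1.368 3.403 -3.965
vertex -0.372 3.185 -3.974
vertex -0.976 2.783 -3.257
endloop
endfacet
facet normal -0.571 0.434 0.696
outer loop
vertex -1.368 3.403 -3.965
vertex -0.976 2.783 -3.257
vertex -0.188 3.995 -3.366
endloop
endfacet
facet normal -0.178 -0.787 -0.591
outer loop
vertex -0.976 2.783 -3.257
vertex -0.372 3.185 -3.974
vertex 0.02 2.564 -3.265
endloop
endfacet
facet normal 0.024 0.074 0.997
outer loop
vertex -0.976 2.783 -3.257
vertex 0.02 2.564 -3.265
vertex -0.188 3.995 -3.366
endloop
endfacet

endsolid
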